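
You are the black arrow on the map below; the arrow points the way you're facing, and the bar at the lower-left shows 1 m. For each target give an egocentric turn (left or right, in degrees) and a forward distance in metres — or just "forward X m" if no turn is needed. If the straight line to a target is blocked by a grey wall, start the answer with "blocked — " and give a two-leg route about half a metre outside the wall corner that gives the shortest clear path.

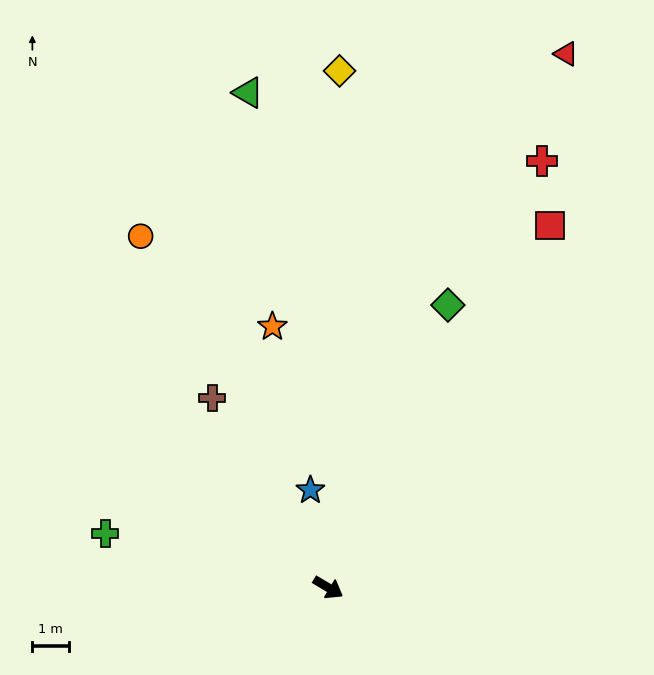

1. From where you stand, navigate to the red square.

turn left 89°, forward 11.5 m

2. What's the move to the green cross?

turn right 163°, forward 6.2 m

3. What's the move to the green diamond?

turn left 98°, forward 8.3 m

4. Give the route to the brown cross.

turn left 152°, forward 6.0 m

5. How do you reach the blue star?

turn left 131°, forward 2.7 m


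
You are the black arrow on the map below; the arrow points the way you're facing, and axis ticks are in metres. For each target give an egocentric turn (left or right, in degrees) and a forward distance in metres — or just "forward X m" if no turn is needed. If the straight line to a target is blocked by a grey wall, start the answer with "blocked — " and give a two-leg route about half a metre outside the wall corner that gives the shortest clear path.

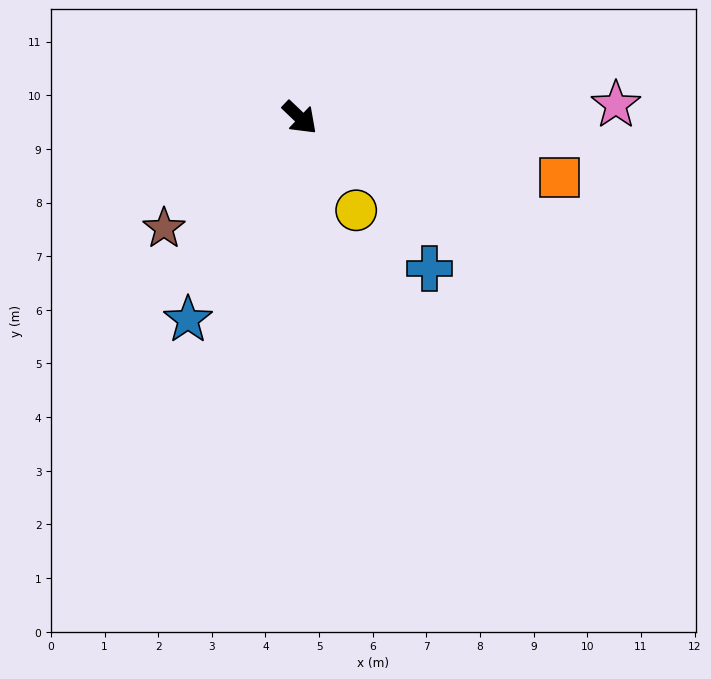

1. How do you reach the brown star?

turn right 97°, forward 3.3 m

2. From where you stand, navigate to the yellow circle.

turn right 15°, forward 2.0 m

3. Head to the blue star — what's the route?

turn right 75°, forward 4.3 m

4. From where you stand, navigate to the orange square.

turn left 31°, forward 5.0 m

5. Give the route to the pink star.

turn left 46°, forward 5.9 m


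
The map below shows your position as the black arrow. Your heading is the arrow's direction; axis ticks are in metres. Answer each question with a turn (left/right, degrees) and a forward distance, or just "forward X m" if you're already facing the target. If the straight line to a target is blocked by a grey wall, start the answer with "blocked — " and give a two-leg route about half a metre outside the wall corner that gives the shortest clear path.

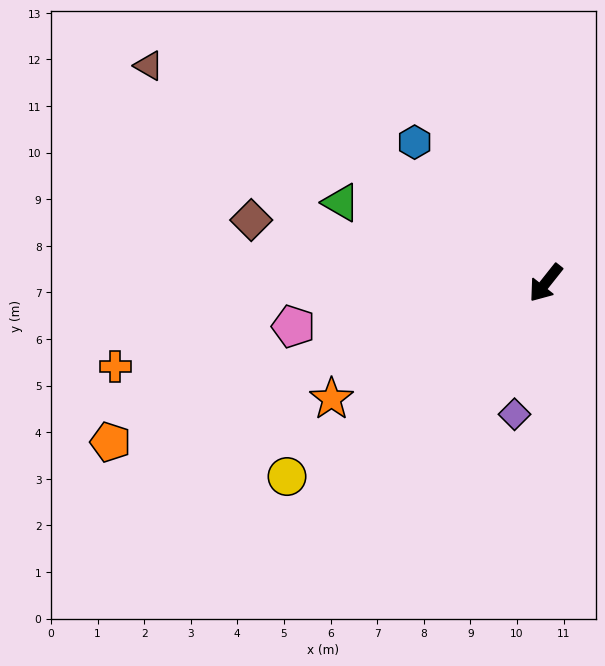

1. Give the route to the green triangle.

turn right 73°, forward 4.7 m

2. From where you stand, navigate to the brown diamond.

turn right 64°, forward 6.5 m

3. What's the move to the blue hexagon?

turn right 99°, forward 4.1 m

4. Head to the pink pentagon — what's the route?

turn right 42°, forward 5.5 m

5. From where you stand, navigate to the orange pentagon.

turn right 31°, forward 9.9 m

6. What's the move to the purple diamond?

turn left 25°, forward 2.9 m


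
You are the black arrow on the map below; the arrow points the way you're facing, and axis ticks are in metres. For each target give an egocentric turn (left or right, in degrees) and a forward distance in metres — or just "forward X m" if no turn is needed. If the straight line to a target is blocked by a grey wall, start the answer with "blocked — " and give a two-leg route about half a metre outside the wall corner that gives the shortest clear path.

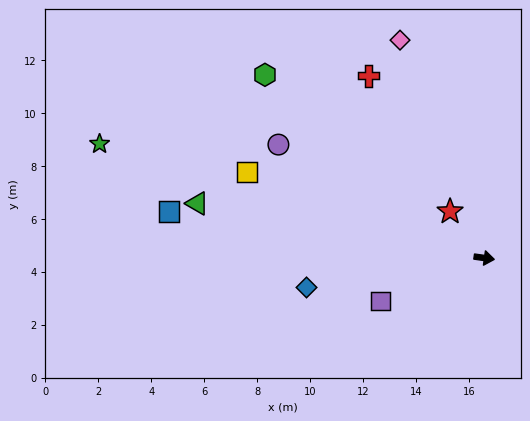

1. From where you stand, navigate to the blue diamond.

turn right 163°, forward 6.8 m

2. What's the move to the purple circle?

turn left 159°, forward 8.9 m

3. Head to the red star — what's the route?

turn left 134°, forward 2.2 m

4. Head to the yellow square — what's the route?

turn left 168°, forward 9.5 m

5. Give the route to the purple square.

turn right 149°, forward 4.2 m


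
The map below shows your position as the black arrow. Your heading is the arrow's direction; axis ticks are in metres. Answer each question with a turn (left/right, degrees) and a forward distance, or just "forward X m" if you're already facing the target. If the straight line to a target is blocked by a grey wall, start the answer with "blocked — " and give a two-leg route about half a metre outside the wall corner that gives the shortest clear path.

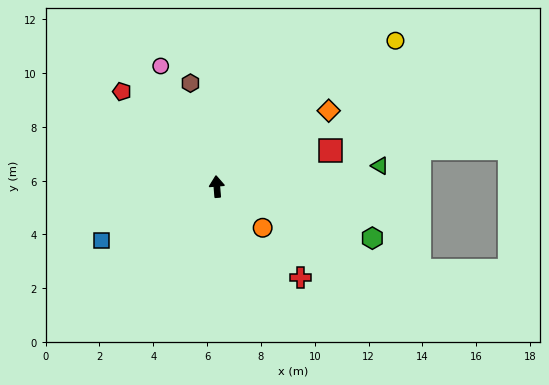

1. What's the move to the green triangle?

turn right 87°, forward 6.1 m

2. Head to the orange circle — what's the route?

turn right 137°, forward 2.3 m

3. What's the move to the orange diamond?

turn right 61°, forward 5.0 m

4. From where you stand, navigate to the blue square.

turn left 110°, forward 4.7 m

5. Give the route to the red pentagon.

turn left 40°, forward 5.0 m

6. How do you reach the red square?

turn right 77°, forward 4.4 m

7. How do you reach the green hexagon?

turn right 113°, forward 6.1 m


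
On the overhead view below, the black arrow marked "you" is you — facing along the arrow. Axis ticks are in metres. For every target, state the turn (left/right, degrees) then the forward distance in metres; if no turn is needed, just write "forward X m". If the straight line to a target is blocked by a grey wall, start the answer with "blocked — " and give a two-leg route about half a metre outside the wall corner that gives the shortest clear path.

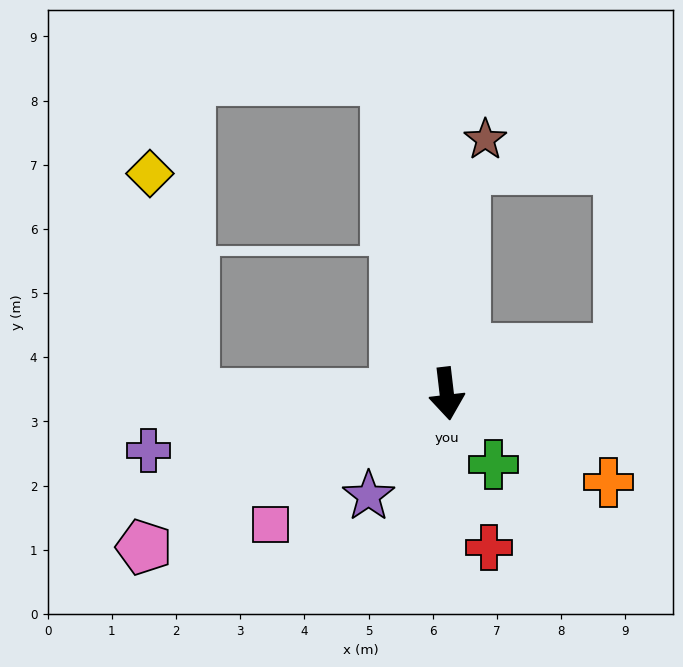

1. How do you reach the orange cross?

turn left 55°, forward 2.9 m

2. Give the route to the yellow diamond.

blocked — turn right 96°, forward 4.0 m, then turn right 80°, forward 3.5 m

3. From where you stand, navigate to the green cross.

turn left 27°, forward 1.3 m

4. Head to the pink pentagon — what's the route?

turn right 70°, forward 5.3 m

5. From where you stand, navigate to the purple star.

turn right 44°, forward 2.0 m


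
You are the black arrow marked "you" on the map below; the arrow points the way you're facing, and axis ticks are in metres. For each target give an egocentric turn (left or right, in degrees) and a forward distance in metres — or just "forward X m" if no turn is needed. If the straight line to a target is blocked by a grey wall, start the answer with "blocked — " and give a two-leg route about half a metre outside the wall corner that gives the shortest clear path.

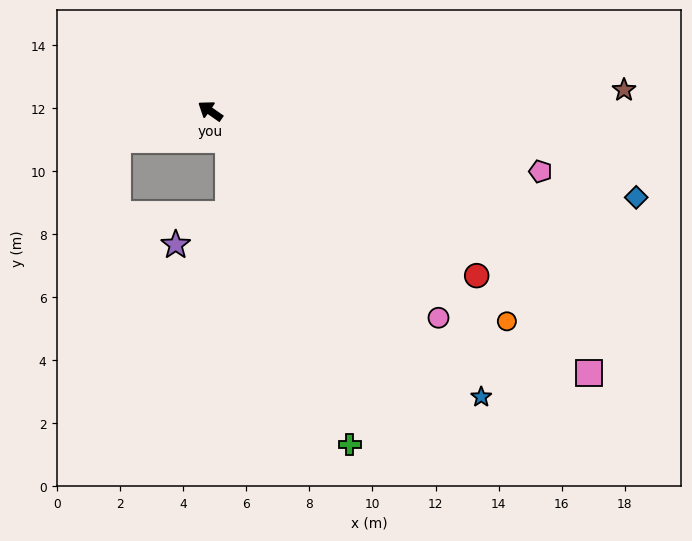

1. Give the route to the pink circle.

turn left 173°, forward 9.8 m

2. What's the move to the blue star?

turn left 168°, forward 12.5 m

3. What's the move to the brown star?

turn right 142°, forward 13.1 m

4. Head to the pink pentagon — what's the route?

turn right 156°, forward 10.6 m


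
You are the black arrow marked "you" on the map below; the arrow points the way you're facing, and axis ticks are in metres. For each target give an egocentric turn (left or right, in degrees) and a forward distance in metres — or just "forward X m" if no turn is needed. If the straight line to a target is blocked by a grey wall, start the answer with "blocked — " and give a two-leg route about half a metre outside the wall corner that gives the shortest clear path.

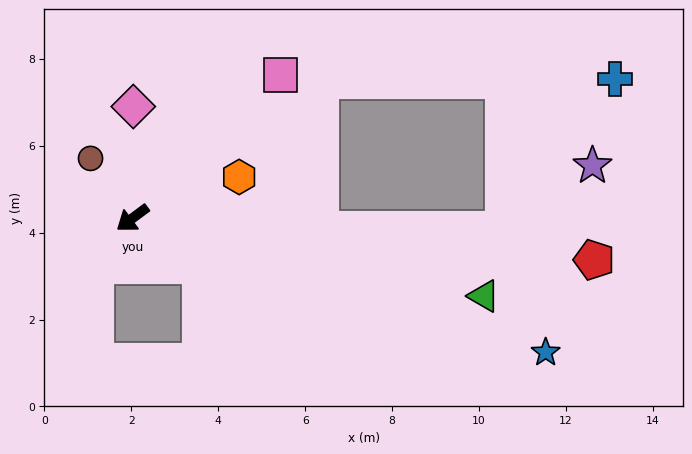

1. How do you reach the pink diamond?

turn right 127°, forward 2.6 m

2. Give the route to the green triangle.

turn left 131°, forward 8.3 m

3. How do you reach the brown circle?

turn right 92°, forward 1.7 m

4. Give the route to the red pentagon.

turn left 138°, forward 10.7 m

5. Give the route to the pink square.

turn right 172°, forward 4.7 m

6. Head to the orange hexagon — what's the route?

turn left 165°, forward 2.6 m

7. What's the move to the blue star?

turn left 125°, forward 10.0 m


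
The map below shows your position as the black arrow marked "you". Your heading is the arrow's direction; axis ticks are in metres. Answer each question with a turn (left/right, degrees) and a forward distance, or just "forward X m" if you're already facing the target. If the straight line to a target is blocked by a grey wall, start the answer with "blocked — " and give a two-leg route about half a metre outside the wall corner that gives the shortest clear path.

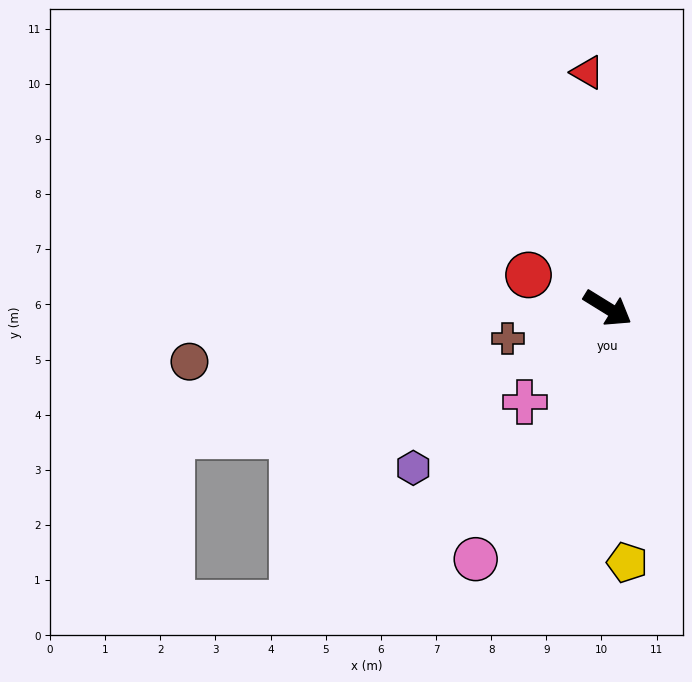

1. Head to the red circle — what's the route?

turn right 171°, forward 1.6 m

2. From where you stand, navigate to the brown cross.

turn right 131°, forward 1.9 m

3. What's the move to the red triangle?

turn left 127°, forward 4.3 m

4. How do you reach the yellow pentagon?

turn right 54°, forward 4.6 m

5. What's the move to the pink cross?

turn right 100°, forward 2.3 m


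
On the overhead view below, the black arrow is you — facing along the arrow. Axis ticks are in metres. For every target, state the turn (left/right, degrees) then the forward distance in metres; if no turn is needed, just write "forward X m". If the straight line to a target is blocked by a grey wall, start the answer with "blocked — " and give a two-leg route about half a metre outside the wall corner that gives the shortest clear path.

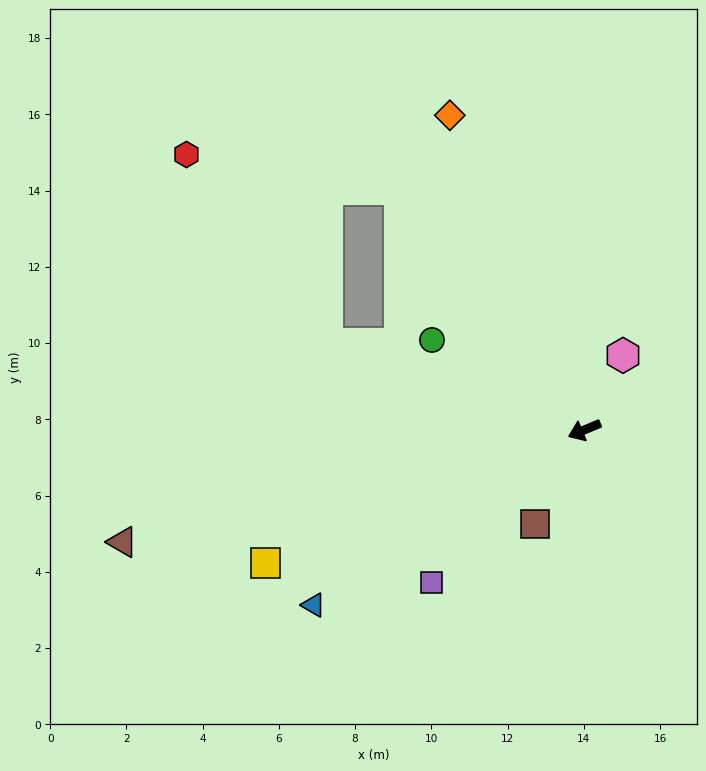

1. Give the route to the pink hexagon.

turn right 140°, forward 2.2 m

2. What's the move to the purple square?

turn left 22°, forward 5.7 m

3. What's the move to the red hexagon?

blocked — turn right 41°, forward 7.1 m, then turn right 35°, forward 6.2 m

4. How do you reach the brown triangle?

turn right 9°, forward 12.5 m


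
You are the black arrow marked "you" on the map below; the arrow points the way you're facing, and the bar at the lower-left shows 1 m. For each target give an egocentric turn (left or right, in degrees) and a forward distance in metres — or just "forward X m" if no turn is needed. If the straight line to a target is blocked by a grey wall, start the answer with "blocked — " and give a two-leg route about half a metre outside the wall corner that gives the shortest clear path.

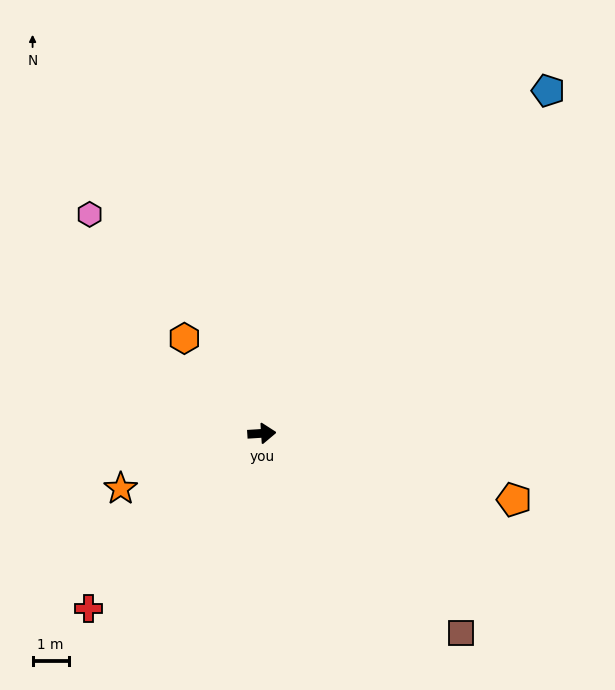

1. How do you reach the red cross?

turn right 138°, forward 6.8 m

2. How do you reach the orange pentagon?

turn right 18°, forward 7.2 m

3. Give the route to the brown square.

turn right 49°, forward 7.8 m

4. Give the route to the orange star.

turn right 162°, forward 4.2 m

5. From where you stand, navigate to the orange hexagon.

turn left 126°, forward 3.4 m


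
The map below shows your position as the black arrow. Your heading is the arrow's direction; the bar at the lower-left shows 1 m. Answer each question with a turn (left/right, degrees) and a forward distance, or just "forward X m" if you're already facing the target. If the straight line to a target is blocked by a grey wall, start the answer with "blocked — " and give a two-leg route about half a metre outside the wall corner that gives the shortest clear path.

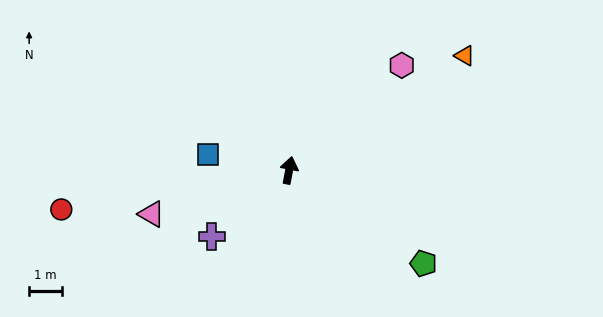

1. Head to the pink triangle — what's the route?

turn left 119°, forward 4.4 m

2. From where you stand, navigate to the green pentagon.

turn right 114°, forward 4.9 m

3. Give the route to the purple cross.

turn left 142°, forward 3.1 m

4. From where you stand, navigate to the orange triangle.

turn right 46°, forward 6.3 m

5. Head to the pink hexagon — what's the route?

turn right 36°, forward 4.6 m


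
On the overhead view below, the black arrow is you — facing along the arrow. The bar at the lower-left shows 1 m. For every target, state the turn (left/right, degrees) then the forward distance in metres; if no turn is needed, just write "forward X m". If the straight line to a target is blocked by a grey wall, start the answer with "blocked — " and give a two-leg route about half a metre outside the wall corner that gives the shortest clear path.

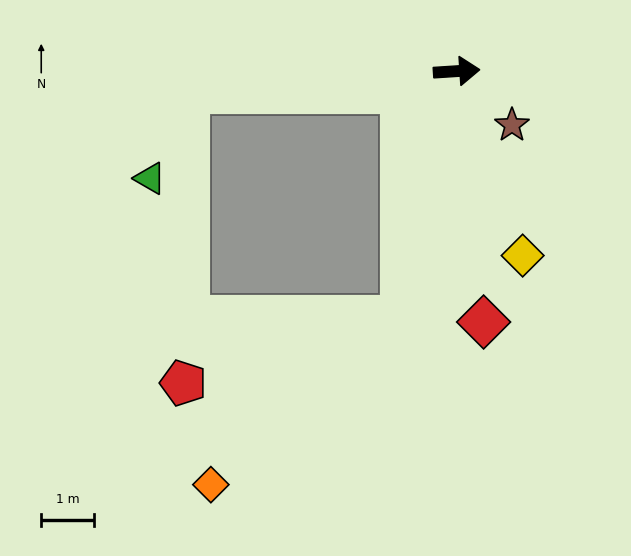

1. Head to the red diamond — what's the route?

turn right 88°, forward 4.8 m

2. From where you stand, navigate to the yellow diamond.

turn right 74°, forward 3.7 m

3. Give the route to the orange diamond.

blocked — turn right 106°, forward 4.8 m, then turn right 37°, forward 4.9 m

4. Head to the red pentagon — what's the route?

blocked — turn right 106°, forward 4.8 m, then turn right 61°, forward 4.4 m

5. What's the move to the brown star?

turn right 48°, forward 1.5 m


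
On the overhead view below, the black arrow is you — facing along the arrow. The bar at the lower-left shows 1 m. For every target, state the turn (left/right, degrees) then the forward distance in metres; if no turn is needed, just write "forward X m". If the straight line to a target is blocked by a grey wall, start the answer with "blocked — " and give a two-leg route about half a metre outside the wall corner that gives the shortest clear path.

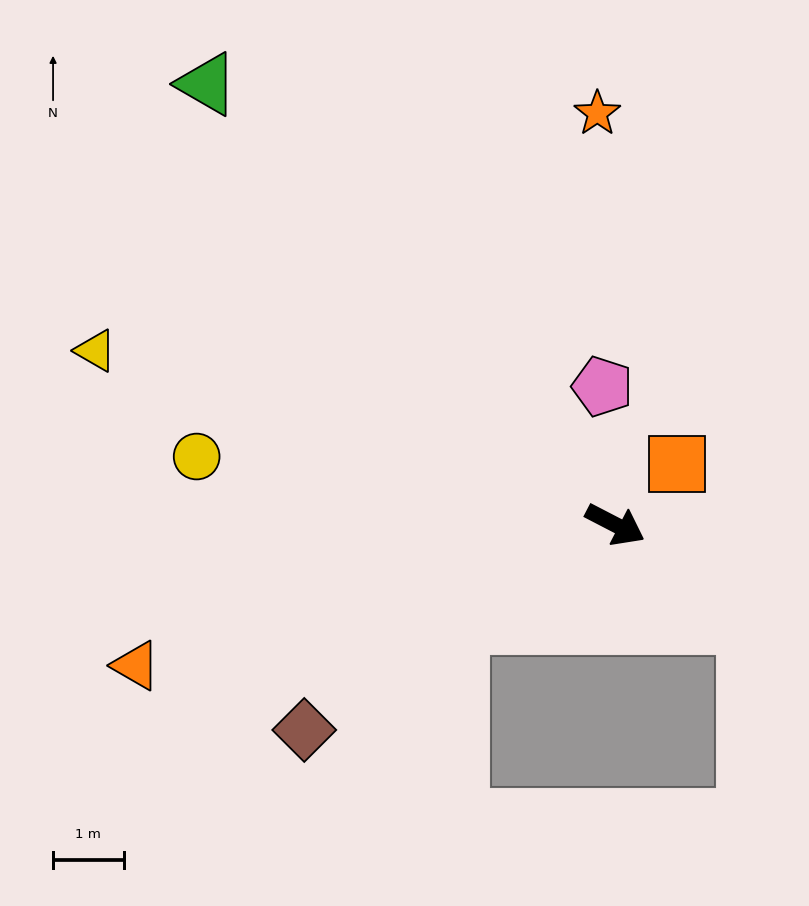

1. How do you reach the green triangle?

turn left 160°, forward 8.5 m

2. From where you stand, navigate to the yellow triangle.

turn right 171°, forward 7.8 m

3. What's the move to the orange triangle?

turn right 136°, forward 7.1 m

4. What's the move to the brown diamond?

turn right 119°, forward 5.3 m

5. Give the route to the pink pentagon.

turn left 123°, forward 2.0 m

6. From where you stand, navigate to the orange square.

turn left 72°, forward 1.2 m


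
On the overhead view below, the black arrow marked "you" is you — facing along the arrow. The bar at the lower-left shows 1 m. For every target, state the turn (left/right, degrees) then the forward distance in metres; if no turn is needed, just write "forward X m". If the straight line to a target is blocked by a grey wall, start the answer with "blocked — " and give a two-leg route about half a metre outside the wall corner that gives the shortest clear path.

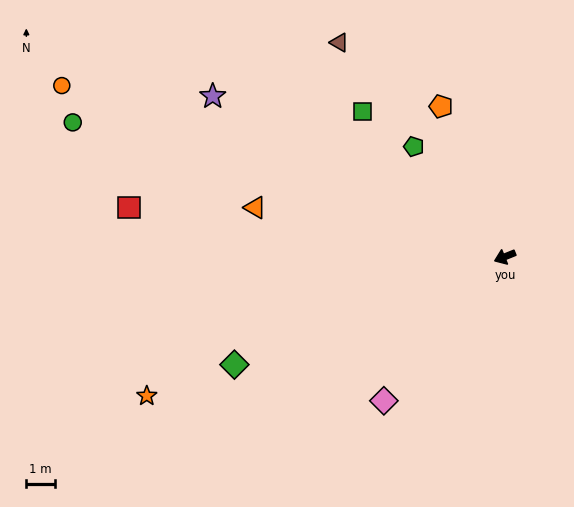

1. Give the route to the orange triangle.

turn right 33°, forward 8.9 m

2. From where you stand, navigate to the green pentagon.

turn right 72°, forward 5.0 m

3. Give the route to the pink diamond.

turn left 28°, forward 6.6 m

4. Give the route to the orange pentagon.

turn right 89°, forward 5.7 m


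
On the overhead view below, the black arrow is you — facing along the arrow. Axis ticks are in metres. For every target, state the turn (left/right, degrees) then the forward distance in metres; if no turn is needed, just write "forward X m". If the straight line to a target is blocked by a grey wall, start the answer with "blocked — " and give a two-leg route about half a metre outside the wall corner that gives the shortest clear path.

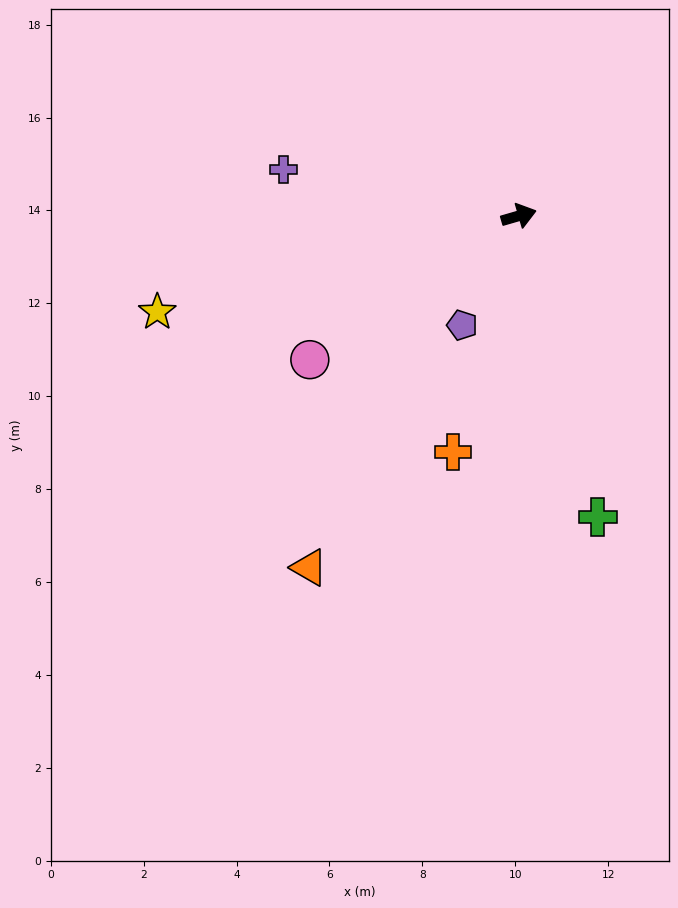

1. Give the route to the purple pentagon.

turn right 134°, forward 2.6 m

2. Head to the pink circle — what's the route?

turn right 162°, forward 5.5 m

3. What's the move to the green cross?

turn right 91°, forward 6.7 m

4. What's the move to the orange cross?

turn right 122°, forward 5.3 m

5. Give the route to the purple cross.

turn left 153°, forward 5.2 m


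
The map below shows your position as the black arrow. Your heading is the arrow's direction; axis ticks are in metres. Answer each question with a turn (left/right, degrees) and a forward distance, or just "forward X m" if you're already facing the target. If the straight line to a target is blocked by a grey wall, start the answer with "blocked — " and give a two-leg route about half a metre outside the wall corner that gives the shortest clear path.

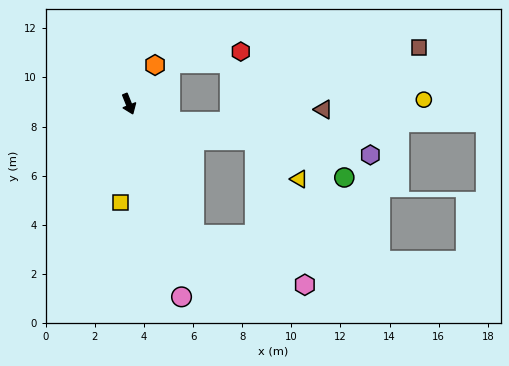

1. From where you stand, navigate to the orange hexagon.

turn left 124°, forward 1.9 m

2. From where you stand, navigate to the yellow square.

turn right 27°, forward 4.0 m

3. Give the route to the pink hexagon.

blocked — turn left 5°, forward 5.9 m, then turn left 39°, forward 5.0 m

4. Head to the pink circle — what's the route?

turn right 7°, forward 8.1 m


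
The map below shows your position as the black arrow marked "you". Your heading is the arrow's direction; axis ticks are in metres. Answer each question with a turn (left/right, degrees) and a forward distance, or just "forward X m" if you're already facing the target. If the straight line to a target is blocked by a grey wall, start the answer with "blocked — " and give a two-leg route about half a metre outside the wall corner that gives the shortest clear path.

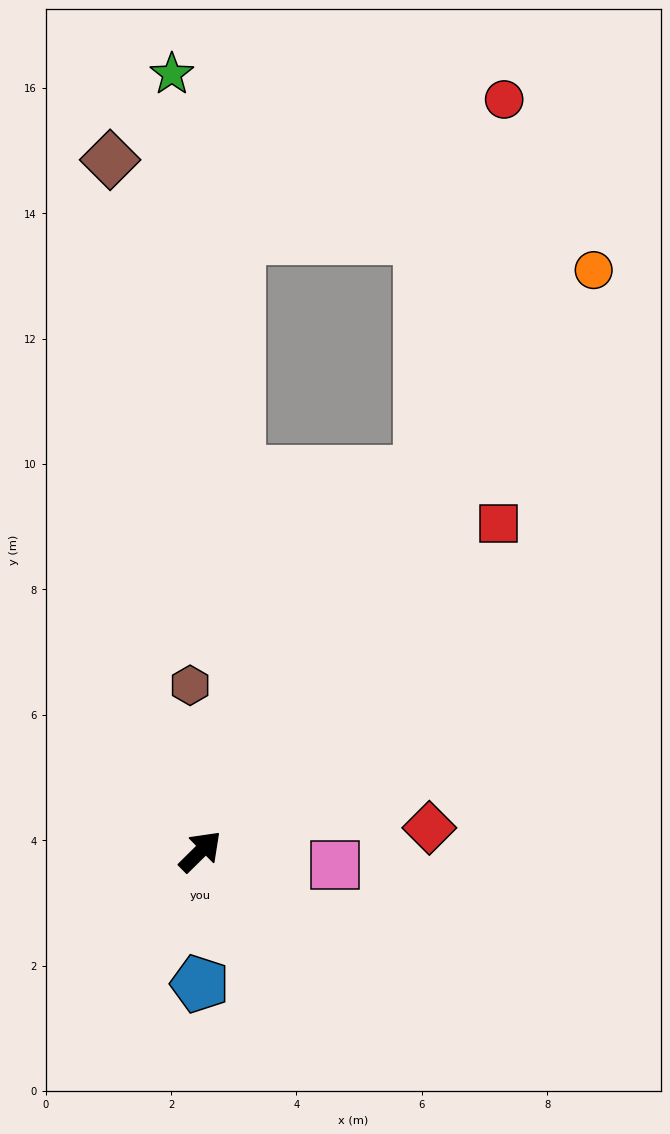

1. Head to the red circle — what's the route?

blocked — turn left 15°, forward 7.0 m, then turn left 18°, forward 6.1 m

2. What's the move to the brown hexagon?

turn left 49°, forward 2.7 m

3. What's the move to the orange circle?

turn left 11°, forward 11.2 m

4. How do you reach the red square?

turn left 3°, forward 7.1 m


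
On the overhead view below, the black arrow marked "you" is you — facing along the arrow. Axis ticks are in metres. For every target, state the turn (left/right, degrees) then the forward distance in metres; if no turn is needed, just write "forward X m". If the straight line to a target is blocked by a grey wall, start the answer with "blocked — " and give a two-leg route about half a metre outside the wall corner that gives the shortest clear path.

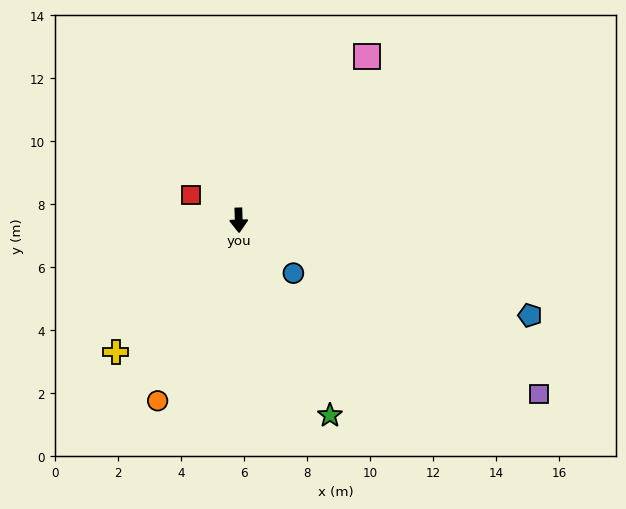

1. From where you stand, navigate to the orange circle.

turn right 26°, forward 6.3 m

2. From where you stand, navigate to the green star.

turn left 23°, forward 6.8 m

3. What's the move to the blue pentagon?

turn left 70°, forward 9.7 m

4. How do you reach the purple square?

turn left 58°, forward 11.0 m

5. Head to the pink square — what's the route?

turn left 140°, forward 6.6 m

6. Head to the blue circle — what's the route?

turn left 44°, forward 2.4 m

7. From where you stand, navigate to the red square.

turn right 120°, forward 1.7 m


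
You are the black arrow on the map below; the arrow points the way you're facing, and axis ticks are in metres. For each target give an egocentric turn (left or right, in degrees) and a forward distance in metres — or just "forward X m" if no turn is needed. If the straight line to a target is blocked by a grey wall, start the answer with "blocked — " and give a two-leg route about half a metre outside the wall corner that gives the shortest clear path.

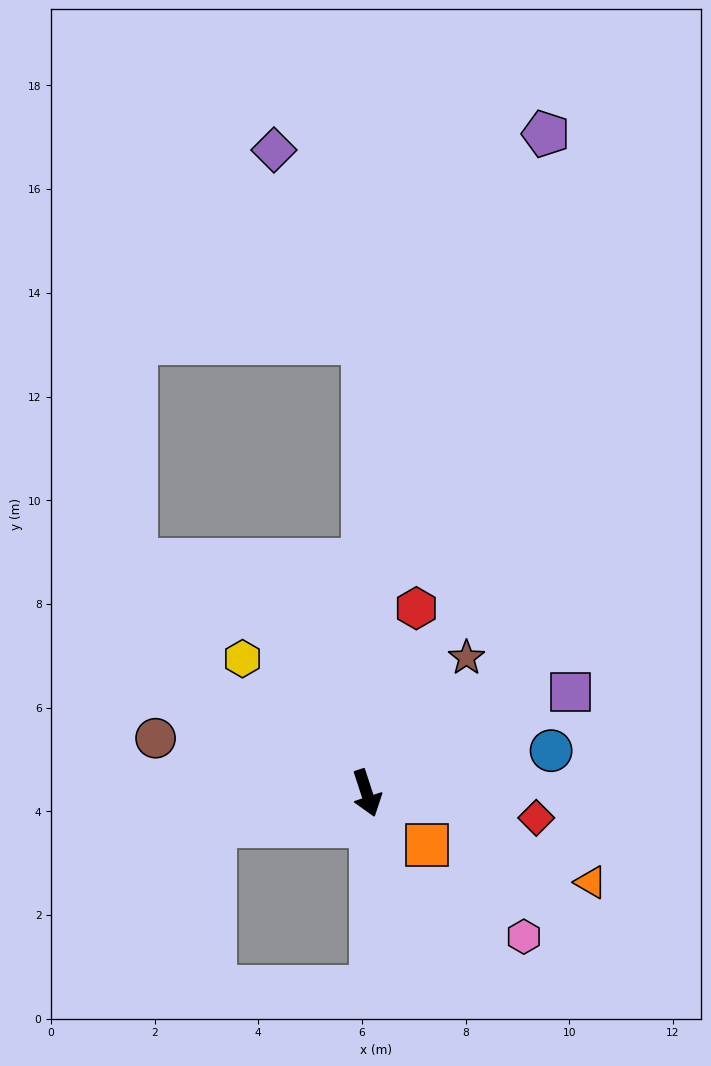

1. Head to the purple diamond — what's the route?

blocked — turn left 162°, forward 8.7 m, then turn left 25°, forward 4.1 m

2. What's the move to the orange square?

turn left 31°, forward 1.5 m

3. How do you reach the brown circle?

turn right 123°, forward 4.2 m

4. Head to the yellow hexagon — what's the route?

turn right 155°, forward 3.5 m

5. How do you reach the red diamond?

turn left 64°, forward 3.3 m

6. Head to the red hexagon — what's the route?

turn left 147°, forward 3.7 m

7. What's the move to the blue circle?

turn left 85°, forward 3.6 m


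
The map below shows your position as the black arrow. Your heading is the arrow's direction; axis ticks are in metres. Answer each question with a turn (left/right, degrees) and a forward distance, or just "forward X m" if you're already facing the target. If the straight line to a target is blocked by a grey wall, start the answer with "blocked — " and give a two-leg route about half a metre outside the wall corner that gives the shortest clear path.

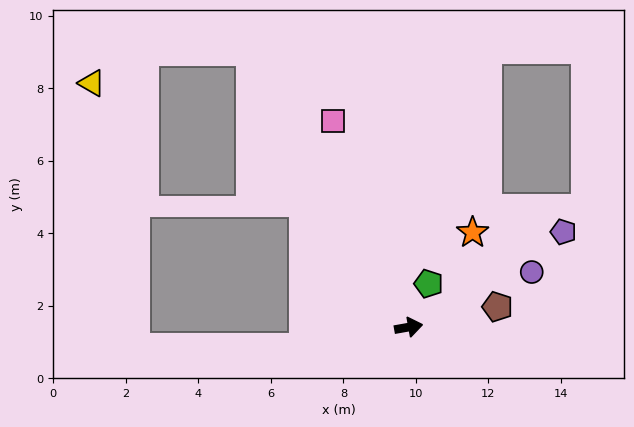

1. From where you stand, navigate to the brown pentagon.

turn left 3°, forward 2.5 m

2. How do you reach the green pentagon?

turn left 55°, forward 1.3 m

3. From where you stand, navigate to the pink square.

turn left 100°, forward 6.0 m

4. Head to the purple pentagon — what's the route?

turn left 22°, forward 5.0 m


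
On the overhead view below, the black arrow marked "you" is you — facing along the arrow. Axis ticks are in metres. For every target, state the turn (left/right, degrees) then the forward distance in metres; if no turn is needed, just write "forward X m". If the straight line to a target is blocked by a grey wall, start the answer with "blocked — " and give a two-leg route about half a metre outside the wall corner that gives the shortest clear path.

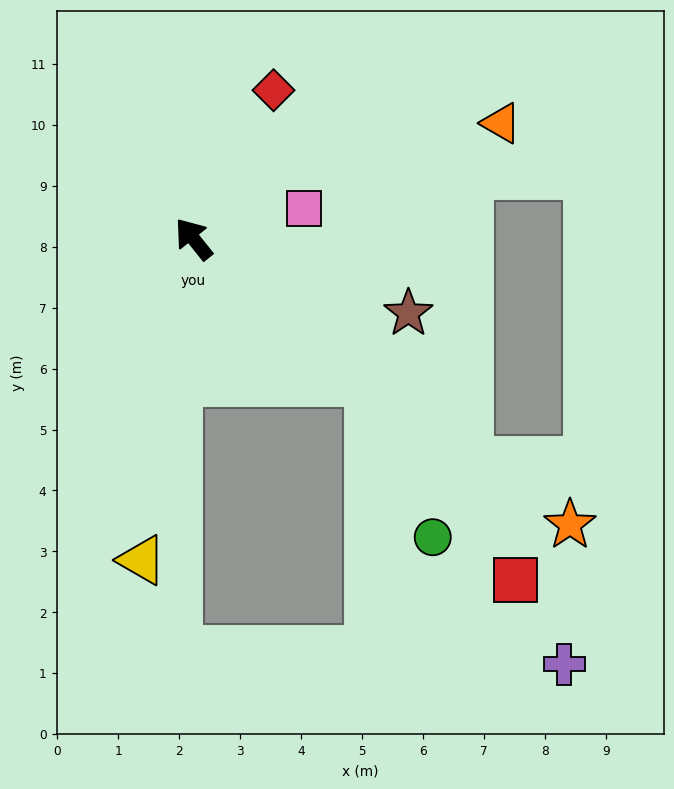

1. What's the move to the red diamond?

turn right 67°, forward 2.8 m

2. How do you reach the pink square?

turn right 113°, forward 1.9 m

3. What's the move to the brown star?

turn right 148°, forward 3.7 m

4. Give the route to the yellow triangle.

turn left 132°, forward 5.3 m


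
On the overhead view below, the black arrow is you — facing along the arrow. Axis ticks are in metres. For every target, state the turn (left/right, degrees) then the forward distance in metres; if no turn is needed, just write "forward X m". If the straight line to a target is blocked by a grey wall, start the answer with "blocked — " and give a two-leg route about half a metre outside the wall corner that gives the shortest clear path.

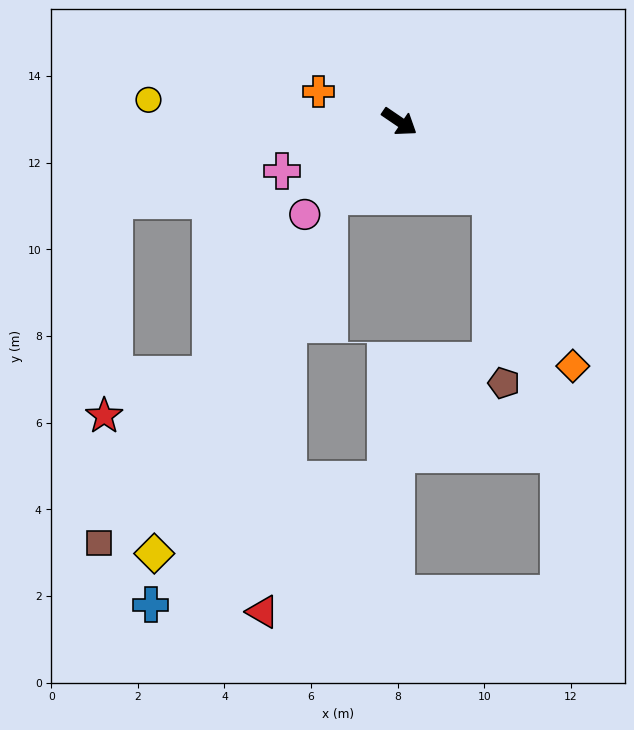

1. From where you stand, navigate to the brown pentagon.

blocked — turn right 5°, forward 2.7 m, then turn right 47°, forward 4.3 m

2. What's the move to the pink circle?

turn right 101°, forward 3.1 m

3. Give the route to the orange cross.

turn right 166°, forward 2.0 m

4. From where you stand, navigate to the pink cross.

turn right 123°, forward 2.9 m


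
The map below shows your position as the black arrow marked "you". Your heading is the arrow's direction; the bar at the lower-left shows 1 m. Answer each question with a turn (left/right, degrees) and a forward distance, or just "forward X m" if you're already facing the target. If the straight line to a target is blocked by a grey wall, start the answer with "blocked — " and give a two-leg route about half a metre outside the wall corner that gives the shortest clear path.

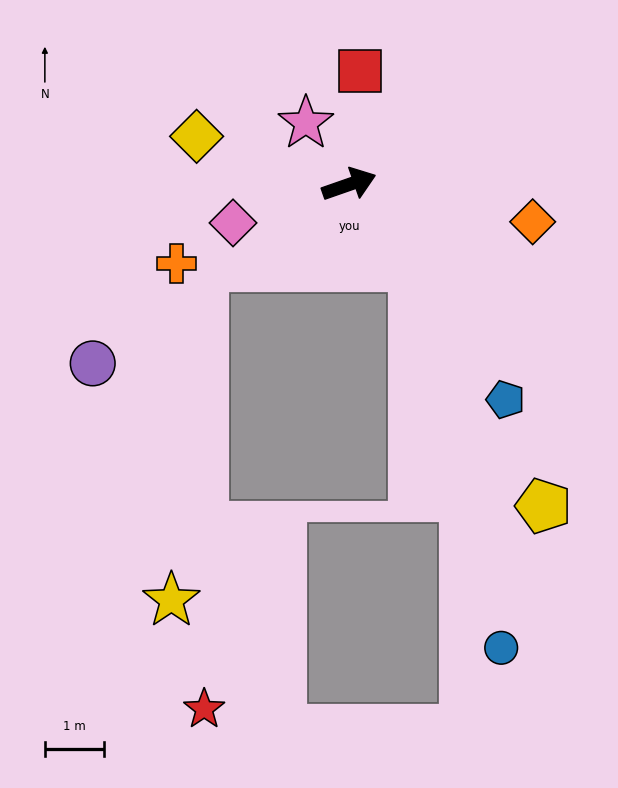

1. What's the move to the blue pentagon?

turn right 73°, forward 4.5 m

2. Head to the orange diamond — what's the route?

turn right 31°, forward 3.2 m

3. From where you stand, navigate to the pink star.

turn left 106°, forward 1.3 m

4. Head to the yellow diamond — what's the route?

turn left 143°, forward 2.7 m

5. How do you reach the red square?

turn left 65°, forward 1.9 m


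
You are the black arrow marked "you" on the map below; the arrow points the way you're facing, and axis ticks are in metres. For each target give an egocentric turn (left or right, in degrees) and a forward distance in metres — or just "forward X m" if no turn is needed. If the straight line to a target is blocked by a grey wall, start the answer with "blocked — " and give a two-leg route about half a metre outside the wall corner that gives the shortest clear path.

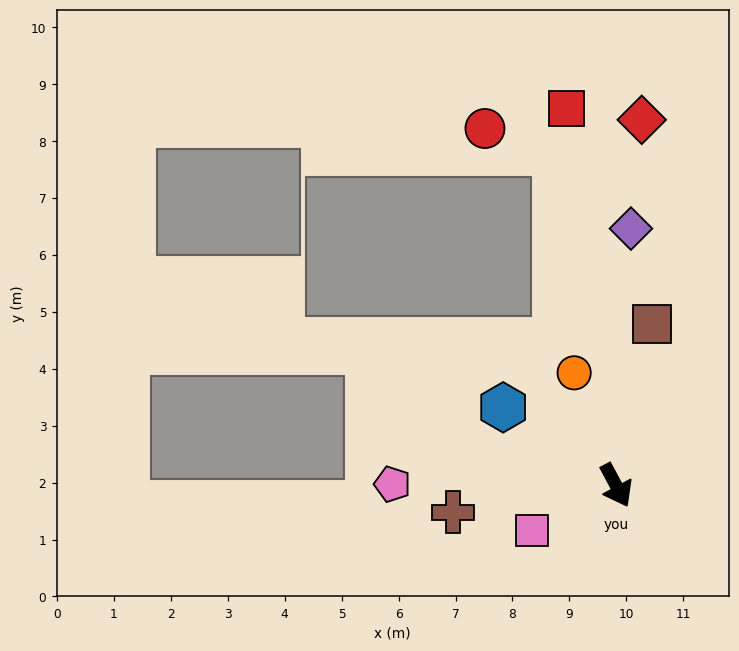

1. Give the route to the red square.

turn left 159°, forward 6.7 m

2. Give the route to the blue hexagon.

turn right 153°, forward 2.4 m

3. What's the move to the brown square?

turn left 139°, forward 2.9 m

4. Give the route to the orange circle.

turn left 172°, forward 2.1 m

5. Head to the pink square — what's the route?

turn right 90°, forward 1.7 m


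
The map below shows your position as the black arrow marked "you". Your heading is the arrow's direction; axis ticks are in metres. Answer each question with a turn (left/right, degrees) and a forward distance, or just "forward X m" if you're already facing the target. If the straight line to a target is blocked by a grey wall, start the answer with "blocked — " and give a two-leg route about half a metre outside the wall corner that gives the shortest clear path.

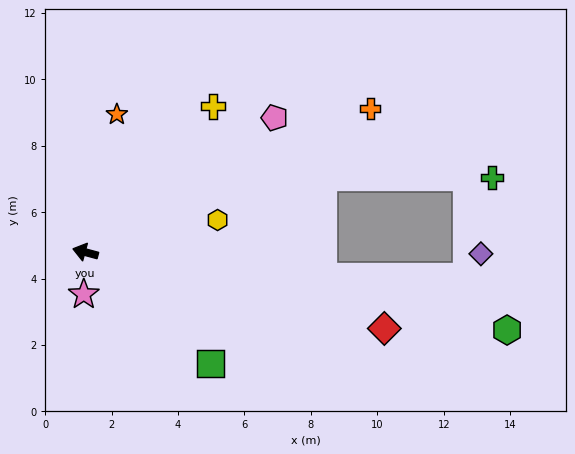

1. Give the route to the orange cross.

turn right 138°, forward 9.6 m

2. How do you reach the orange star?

turn right 88°, forward 4.3 m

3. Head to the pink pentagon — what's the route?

turn right 129°, forward 7.0 m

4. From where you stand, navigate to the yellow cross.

turn right 116°, forward 5.8 m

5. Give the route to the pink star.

turn left 103°, forward 1.3 m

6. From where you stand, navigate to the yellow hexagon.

turn right 151°, forward 4.1 m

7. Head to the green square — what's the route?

turn left 153°, forward 5.0 m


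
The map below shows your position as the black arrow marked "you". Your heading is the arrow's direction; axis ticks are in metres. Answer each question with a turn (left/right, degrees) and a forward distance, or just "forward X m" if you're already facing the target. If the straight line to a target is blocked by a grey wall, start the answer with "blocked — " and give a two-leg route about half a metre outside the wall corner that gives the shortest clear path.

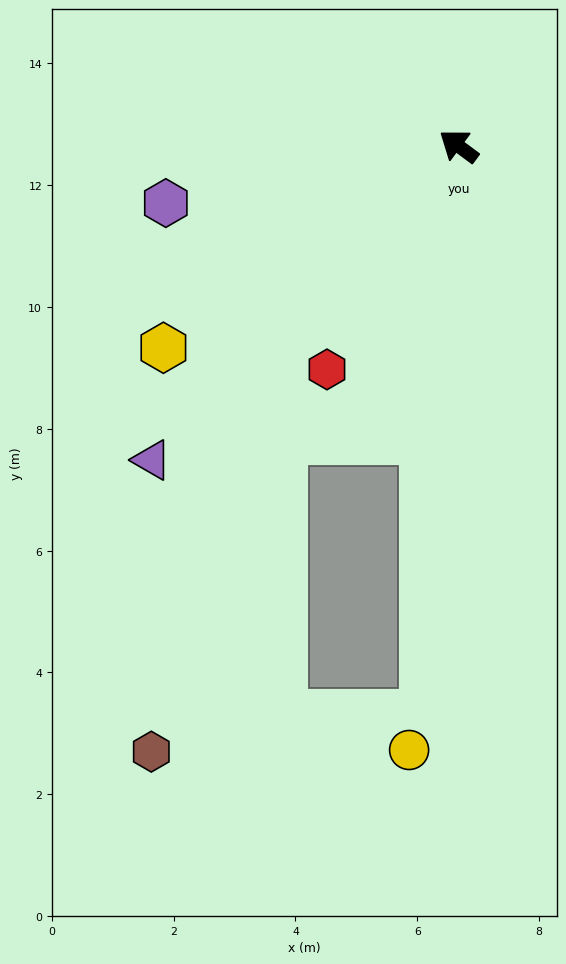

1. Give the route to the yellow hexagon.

turn left 71°, forward 5.9 m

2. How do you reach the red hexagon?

turn left 96°, forward 4.3 m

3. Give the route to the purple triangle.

turn left 82°, forward 7.2 m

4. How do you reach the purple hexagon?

turn left 48°, forward 4.9 m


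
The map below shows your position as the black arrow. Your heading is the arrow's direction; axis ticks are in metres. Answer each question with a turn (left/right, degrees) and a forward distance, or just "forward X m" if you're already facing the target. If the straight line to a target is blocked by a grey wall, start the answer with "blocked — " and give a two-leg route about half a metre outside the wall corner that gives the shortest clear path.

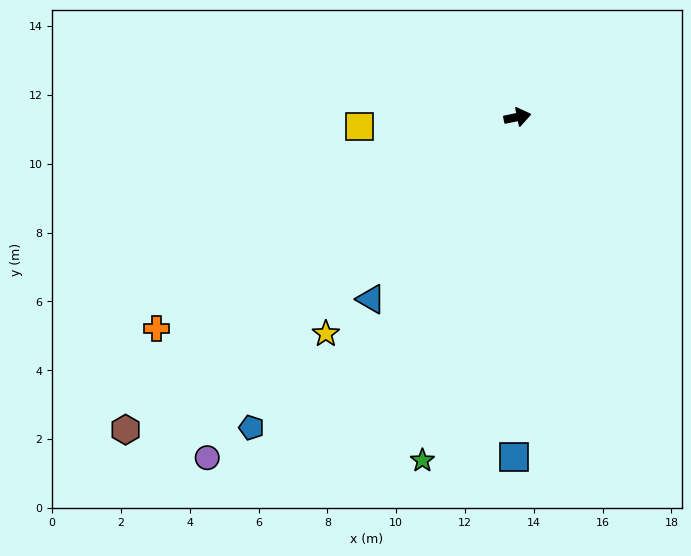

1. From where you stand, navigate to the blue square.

turn right 102°, forward 9.9 m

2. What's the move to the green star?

turn right 117°, forward 10.4 m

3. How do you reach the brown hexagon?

turn right 153°, forward 14.6 m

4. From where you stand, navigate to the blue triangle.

turn right 140°, forward 6.8 m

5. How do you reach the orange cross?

turn right 161°, forward 12.2 m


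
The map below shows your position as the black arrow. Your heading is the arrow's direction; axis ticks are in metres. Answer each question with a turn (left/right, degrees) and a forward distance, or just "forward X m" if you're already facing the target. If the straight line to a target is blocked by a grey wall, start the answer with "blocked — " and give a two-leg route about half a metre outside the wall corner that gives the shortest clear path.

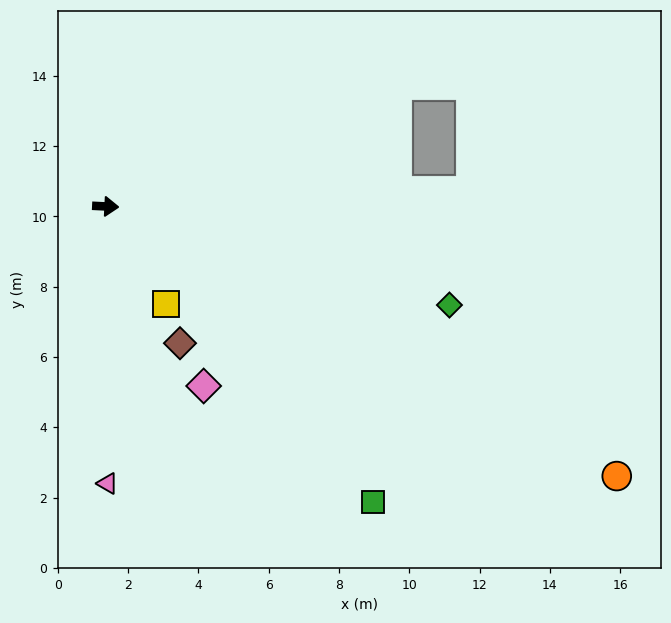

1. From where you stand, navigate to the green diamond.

turn right 13°, forward 10.2 m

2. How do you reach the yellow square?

turn right 55°, forward 3.3 m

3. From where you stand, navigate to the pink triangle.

turn right 87°, forward 7.9 m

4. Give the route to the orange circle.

turn right 25°, forward 16.4 m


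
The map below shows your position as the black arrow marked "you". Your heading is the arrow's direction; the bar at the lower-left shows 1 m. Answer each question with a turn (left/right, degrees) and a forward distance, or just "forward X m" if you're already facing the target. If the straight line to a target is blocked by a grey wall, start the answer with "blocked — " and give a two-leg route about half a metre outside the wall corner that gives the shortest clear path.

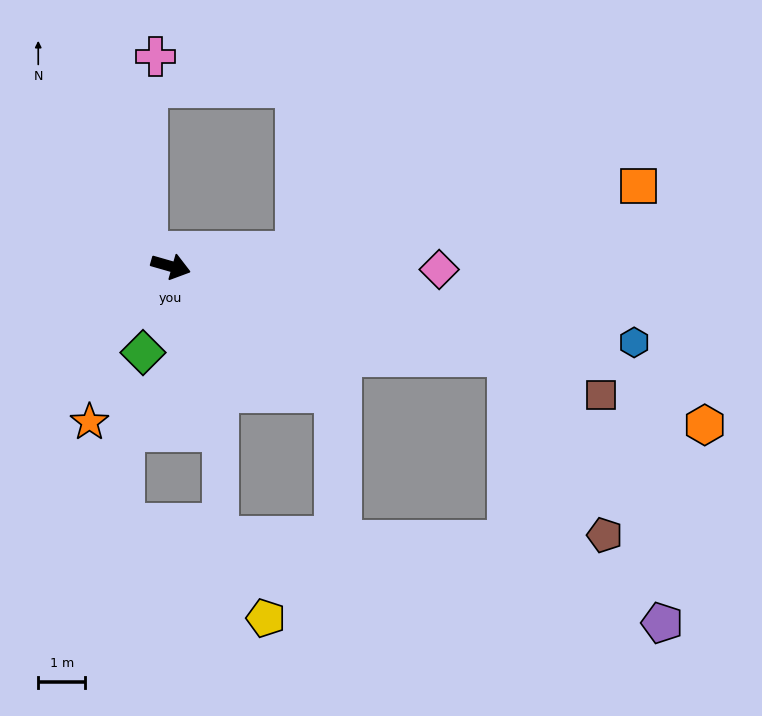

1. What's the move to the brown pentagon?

blocked — forward 7.4 m, then turn right 45°, forward 4.3 m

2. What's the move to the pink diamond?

turn left 15°, forward 5.7 m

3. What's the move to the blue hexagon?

turn left 7°, forward 10.0 m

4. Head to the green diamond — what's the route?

turn right 92°, forward 1.9 m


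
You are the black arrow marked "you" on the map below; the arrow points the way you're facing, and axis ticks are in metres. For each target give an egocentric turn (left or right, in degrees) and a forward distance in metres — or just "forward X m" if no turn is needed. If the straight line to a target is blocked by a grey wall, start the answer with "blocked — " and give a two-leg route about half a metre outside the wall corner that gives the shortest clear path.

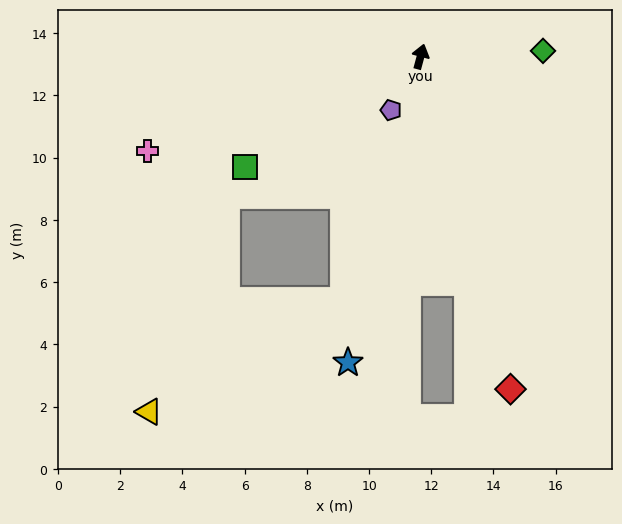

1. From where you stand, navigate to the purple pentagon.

turn left 166°, forward 2.0 m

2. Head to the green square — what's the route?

turn left 137°, forward 6.7 m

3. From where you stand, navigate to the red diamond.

turn right 150°, forward 11.1 m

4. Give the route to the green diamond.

turn right 72°, forward 3.9 m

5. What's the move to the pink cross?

turn left 124°, forward 9.3 m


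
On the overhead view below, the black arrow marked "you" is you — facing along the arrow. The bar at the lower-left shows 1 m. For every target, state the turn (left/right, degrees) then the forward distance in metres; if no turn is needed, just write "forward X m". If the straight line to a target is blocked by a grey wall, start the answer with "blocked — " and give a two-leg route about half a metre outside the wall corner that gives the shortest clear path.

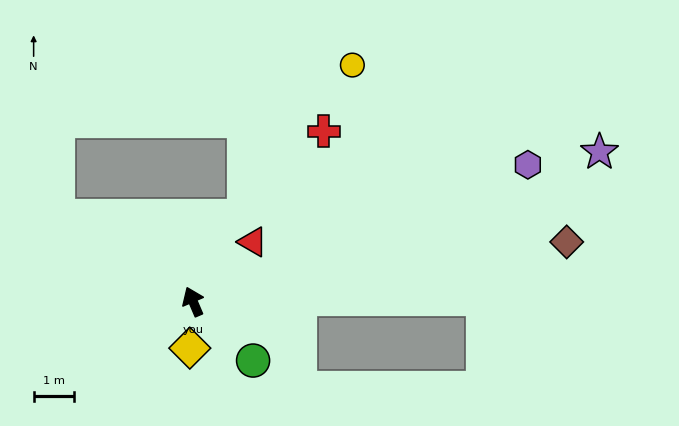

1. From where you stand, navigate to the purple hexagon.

turn right 91°, forward 8.9 m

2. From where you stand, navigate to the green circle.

turn right 158°, forward 2.1 m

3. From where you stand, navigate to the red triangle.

turn right 68°, forward 2.1 m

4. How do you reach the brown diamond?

turn right 104°, forward 9.3 m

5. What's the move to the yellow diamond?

turn left 153°, forward 1.1 m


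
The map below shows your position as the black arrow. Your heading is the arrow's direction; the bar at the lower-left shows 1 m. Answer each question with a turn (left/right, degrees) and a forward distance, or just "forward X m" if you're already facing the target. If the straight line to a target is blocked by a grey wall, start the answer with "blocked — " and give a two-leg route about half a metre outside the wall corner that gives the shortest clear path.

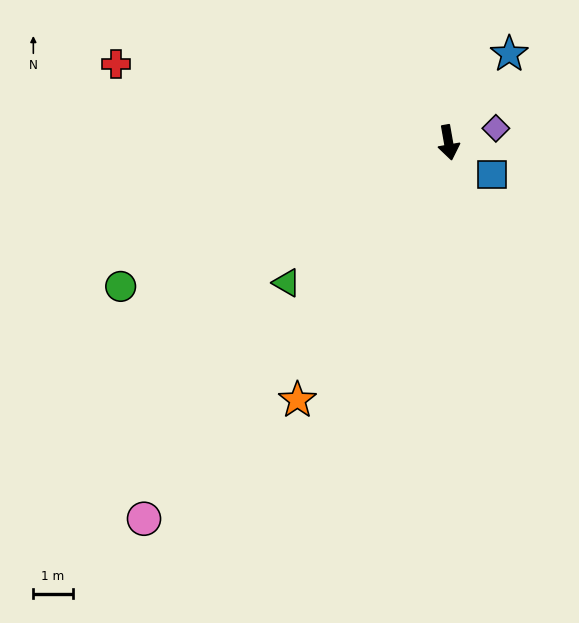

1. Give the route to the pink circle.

turn right 49°, forward 12.3 m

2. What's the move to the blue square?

turn left 44°, forward 1.4 m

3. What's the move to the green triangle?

turn right 59°, forward 5.4 m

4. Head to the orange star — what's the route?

turn right 40°, forward 7.6 m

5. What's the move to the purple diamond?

turn left 97°, forward 1.3 m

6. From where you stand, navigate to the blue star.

turn left 136°, forward 2.7 m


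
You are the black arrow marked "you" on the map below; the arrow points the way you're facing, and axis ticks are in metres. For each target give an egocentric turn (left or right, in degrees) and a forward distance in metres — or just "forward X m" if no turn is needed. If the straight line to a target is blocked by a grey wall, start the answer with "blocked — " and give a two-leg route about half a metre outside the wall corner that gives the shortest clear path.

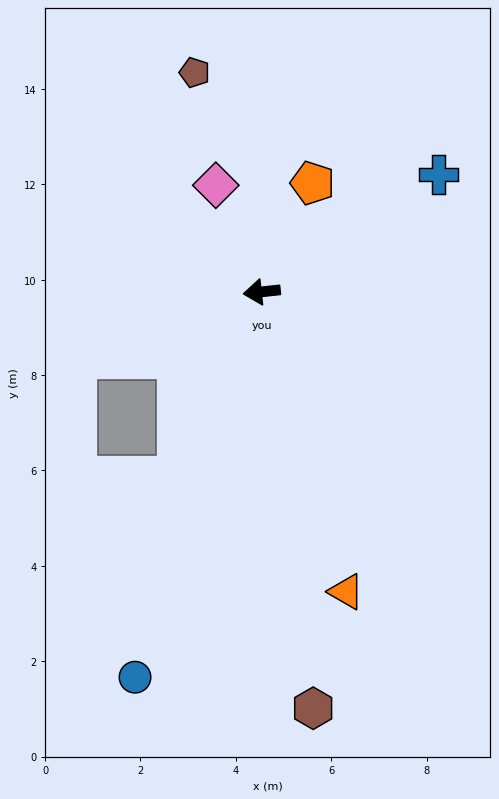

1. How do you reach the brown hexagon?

turn left 91°, forward 8.8 m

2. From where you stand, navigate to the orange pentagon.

turn right 121°, forward 2.5 m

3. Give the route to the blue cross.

turn right 153°, forward 4.4 m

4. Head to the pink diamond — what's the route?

turn right 73°, forward 2.4 m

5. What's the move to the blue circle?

turn left 66°, forward 8.5 m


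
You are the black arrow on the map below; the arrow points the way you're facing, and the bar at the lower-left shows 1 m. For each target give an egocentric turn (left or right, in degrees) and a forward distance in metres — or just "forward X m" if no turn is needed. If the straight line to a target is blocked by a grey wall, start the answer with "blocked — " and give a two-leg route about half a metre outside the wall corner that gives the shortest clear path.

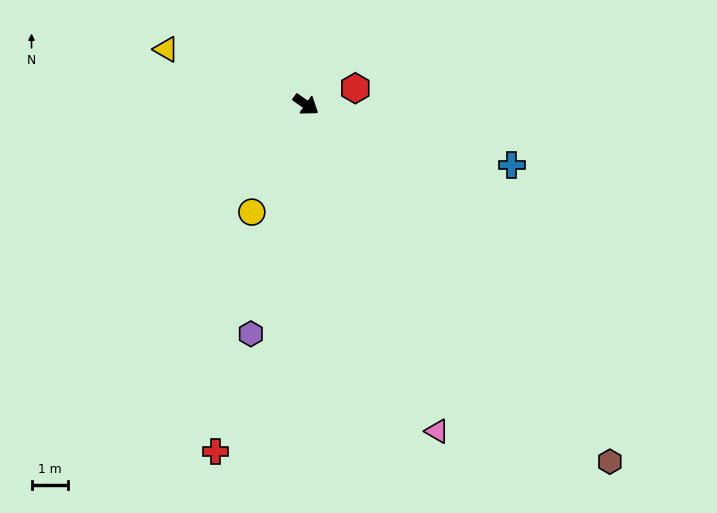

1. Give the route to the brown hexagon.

turn right 15°, forward 13.0 m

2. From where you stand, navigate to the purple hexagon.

turn right 69°, forward 6.5 m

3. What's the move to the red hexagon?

turn left 53°, forward 1.4 m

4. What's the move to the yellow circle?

turn right 82°, forward 3.3 m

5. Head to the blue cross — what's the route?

turn left 19°, forward 5.9 m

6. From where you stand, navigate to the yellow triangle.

turn right 167°, forward 4.2 m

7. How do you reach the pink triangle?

turn right 33°, forward 9.7 m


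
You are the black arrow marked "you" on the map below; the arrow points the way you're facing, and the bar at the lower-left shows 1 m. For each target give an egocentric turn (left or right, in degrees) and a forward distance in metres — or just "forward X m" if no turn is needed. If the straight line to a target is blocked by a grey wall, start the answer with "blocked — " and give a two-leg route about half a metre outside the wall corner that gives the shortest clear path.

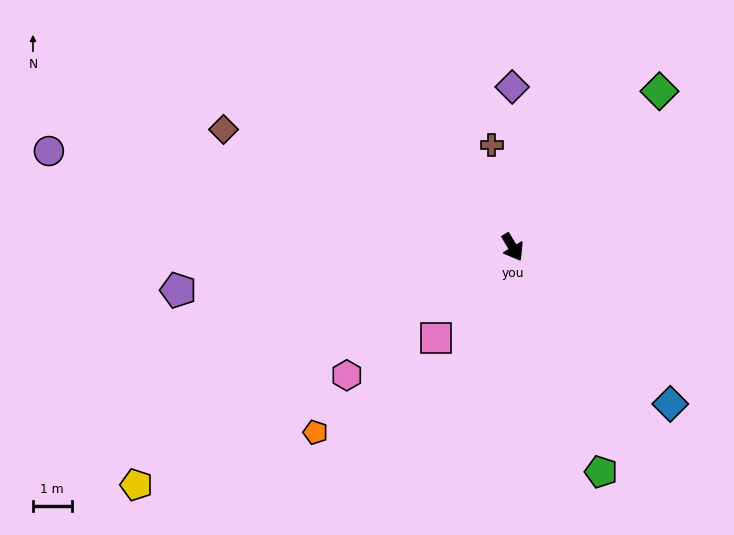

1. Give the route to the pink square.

turn right 71°, forward 3.1 m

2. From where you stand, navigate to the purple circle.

turn right 133°, forward 12.2 m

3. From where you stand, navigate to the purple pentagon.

turn right 114°, forward 8.7 m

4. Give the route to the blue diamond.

turn left 14°, forward 5.7 m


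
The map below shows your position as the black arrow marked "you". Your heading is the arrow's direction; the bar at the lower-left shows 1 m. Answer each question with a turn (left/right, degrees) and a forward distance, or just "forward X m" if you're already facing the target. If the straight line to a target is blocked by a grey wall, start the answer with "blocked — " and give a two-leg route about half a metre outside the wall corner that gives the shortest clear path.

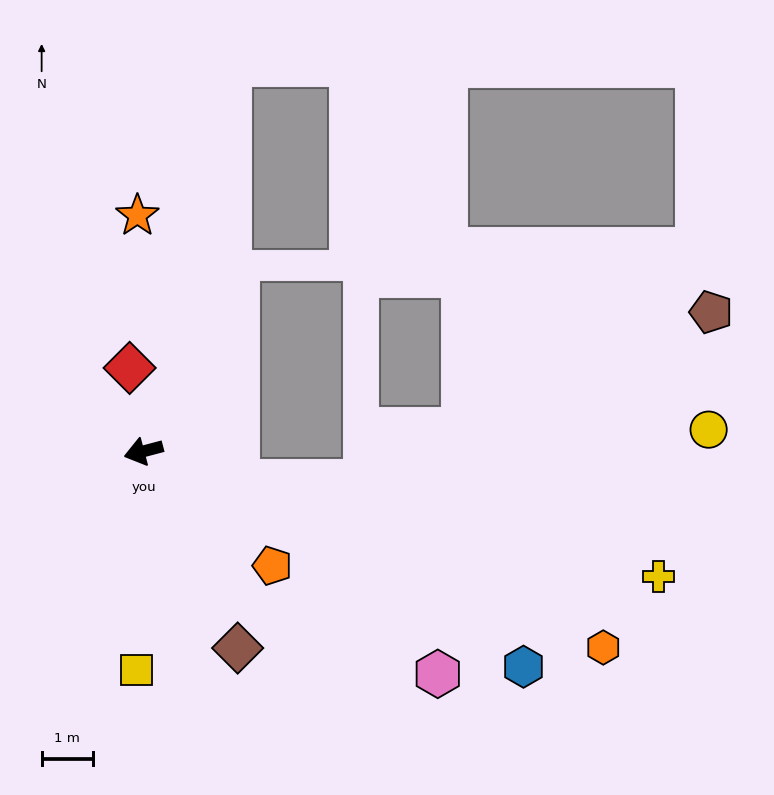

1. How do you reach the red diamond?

turn right 95°, forward 1.6 m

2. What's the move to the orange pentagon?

turn left 124°, forward 3.3 m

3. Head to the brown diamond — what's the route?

turn left 101°, forward 4.2 m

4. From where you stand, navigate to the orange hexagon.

turn left 142°, forward 9.7 m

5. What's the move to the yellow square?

turn left 73°, forward 4.2 m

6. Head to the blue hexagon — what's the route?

turn left 136°, forward 8.5 m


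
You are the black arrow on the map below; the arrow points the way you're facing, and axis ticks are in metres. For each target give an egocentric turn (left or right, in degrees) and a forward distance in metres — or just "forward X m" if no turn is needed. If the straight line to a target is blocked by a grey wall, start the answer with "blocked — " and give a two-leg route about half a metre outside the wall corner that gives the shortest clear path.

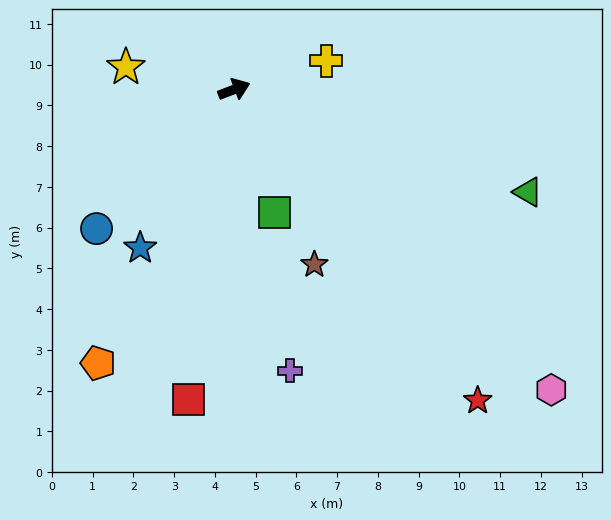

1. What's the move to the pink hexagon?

turn right 64°, forward 10.7 m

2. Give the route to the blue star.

turn right 142°, forward 4.5 m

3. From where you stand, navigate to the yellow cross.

turn right 4°, forward 2.4 m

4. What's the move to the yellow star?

turn left 147°, forward 2.7 m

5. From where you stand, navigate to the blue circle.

turn right 156°, forward 4.8 m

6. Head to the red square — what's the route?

turn right 119°, forward 7.7 m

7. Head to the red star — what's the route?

turn right 73°, forward 9.7 m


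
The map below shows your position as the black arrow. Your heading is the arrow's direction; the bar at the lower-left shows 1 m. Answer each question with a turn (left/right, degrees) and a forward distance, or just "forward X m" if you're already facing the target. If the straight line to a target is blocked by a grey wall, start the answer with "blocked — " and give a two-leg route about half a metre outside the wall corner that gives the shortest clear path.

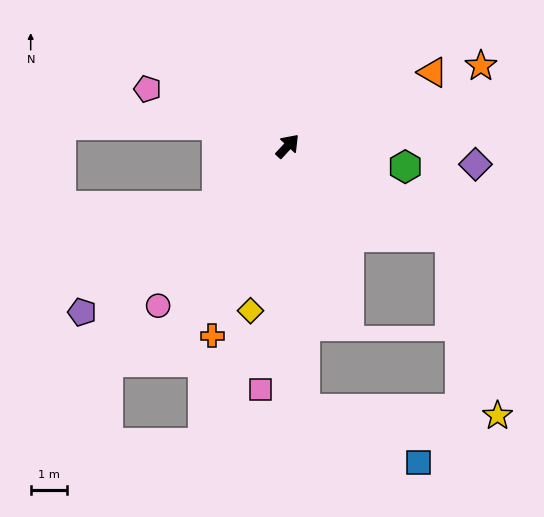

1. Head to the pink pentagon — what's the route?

turn left 111°, forward 4.2 m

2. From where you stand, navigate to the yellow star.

blocked — turn right 76°, forward 5.2 m, then turn right 46°, forward 5.1 m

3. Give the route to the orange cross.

turn right 159°, forward 5.7 m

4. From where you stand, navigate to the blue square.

blocked — turn right 133°, forward 7.3 m, then turn left 61°, forward 3.5 m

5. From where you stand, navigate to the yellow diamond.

turn right 150°, forward 4.7 m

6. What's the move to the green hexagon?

turn right 57°, forward 3.3 m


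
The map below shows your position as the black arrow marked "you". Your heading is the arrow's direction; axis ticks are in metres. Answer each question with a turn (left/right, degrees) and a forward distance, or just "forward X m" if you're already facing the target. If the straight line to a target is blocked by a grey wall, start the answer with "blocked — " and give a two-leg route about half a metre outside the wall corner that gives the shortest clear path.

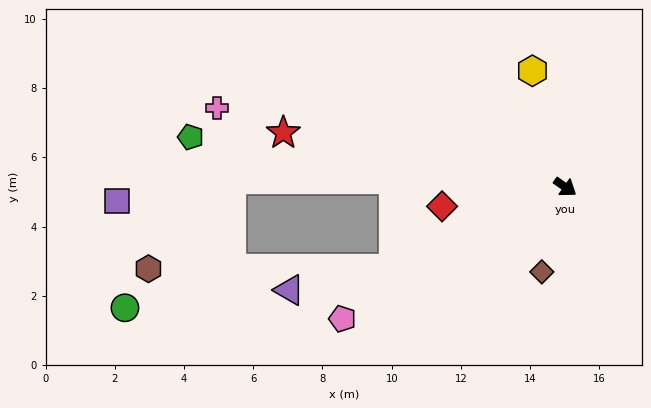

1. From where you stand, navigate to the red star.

turn right 156°, forward 8.3 m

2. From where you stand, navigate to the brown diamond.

turn right 70°, forward 2.5 m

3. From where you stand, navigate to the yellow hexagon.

turn left 141°, forward 3.5 m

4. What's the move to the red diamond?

turn right 136°, forward 3.6 m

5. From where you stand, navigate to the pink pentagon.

turn right 114°, forward 7.5 m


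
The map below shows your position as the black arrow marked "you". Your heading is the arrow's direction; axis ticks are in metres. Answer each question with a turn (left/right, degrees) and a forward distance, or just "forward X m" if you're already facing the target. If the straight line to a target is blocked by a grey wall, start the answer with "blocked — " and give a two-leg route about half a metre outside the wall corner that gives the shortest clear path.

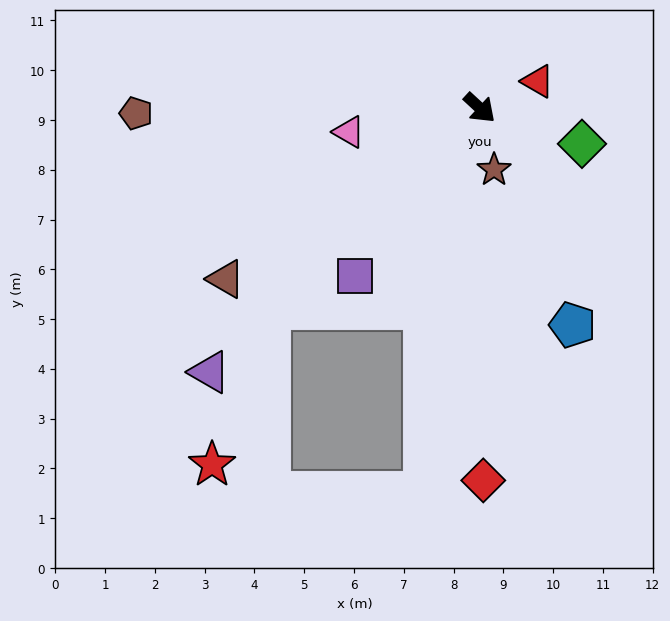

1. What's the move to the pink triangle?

turn right 127°, forward 2.7 m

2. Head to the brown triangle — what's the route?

turn right 103°, forward 6.1 m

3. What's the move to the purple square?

turn right 84°, forward 4.2 m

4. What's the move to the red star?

blocked — turn right 94°, forward 5.8 m, then turn left 27°, forward 3.3 m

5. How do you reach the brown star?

turn right 34°, forward 1.3 m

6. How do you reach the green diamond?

turn left 23°, forward 2.2 m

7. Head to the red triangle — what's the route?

turn left 67°, forward 1.3 m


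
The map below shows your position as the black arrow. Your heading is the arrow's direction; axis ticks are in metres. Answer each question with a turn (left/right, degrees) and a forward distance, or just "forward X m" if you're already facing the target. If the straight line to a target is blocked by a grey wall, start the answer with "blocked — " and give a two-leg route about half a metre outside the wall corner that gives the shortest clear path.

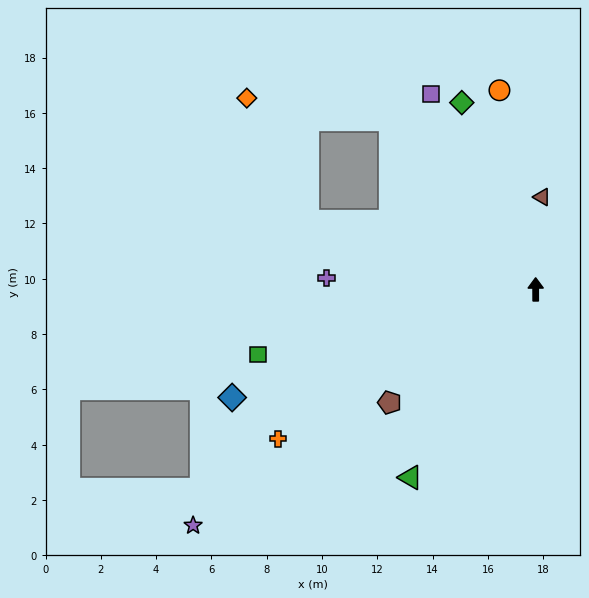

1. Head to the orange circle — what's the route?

turn left 10°, forward 7.3 m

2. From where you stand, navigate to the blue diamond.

turn left 109°, forward 11.7 m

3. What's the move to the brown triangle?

turn right 4°, forward 3.3 m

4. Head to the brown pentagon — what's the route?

turn left 128°, forward 6.7 m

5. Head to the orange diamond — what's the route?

blocked — turn left 40°, forward 8.1 m, then turn left 41°, forward 5.2 m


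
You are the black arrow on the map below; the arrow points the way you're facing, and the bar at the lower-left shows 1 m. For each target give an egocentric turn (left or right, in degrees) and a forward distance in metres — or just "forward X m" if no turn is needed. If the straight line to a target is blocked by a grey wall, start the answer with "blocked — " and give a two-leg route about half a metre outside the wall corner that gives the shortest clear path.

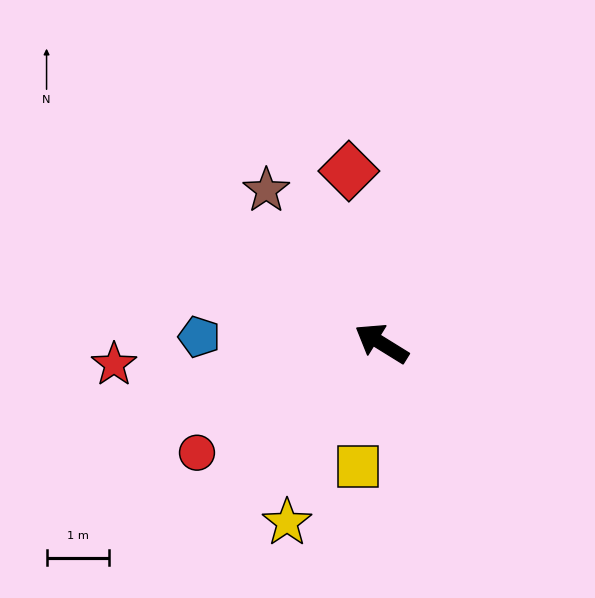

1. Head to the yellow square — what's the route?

turn left 111°, forward 2.0 m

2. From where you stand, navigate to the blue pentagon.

turn left 30°, forward 2.9 m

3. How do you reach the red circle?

turn left 62°, forward 3.4 m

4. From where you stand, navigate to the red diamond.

turn right 48°, forward 2.8 m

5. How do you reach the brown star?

turn right 21°, forward 3.1 m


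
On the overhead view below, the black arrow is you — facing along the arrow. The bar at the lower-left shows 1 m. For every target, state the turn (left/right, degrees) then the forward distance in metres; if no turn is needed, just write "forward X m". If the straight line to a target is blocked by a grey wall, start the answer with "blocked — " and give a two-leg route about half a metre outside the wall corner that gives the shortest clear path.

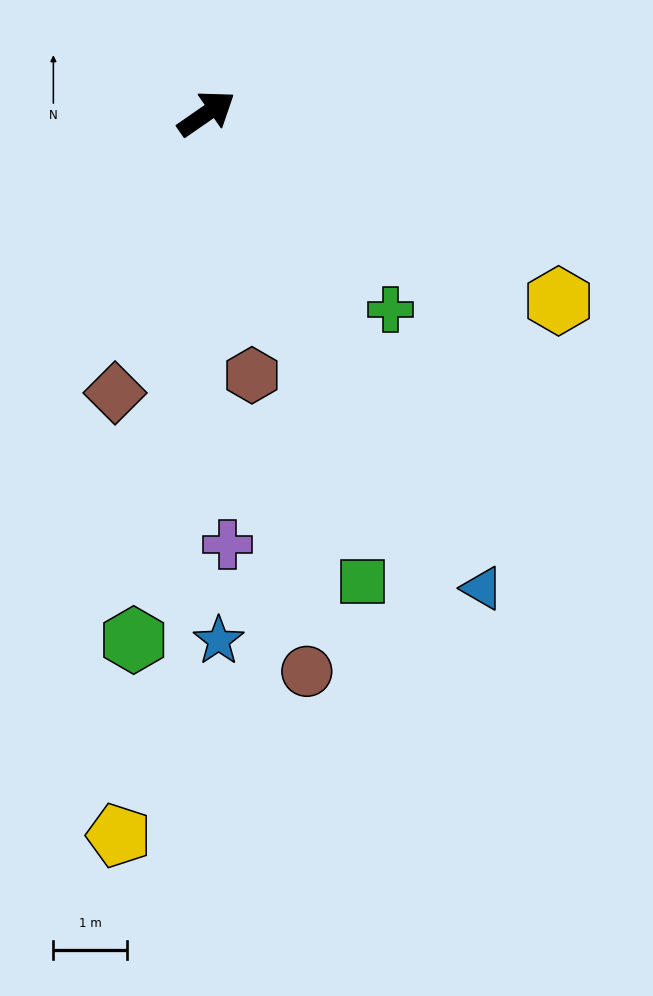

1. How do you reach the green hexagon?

turn right 133°, forward 7.3 m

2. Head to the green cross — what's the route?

turn right 82°, forward 3.7 m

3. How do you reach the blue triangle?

turn right 95°, forward 7.5 m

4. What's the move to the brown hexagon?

turn right 115°, forward 3.6 m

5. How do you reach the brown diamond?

turn right 143°, forward 4.0 m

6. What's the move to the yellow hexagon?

turn right 63°, forward 5.4 m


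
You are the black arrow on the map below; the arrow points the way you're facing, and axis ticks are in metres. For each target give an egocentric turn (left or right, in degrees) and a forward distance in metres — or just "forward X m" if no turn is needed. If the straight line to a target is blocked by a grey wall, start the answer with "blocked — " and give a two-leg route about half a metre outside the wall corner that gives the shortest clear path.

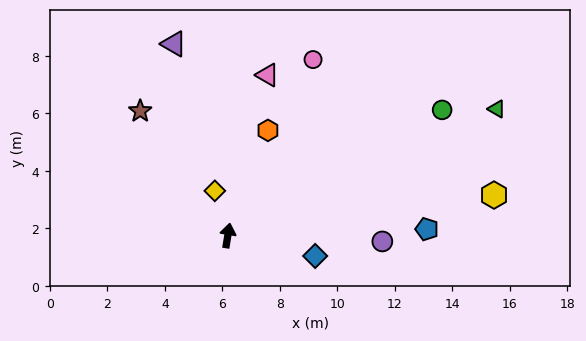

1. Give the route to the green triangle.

turn right 55°, forward 10.3 m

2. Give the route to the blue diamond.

turn right 94°, forward 3.1 m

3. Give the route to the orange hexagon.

turn right 12°, forward 3.9 m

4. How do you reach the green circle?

turn right 50°, forward 8.6 m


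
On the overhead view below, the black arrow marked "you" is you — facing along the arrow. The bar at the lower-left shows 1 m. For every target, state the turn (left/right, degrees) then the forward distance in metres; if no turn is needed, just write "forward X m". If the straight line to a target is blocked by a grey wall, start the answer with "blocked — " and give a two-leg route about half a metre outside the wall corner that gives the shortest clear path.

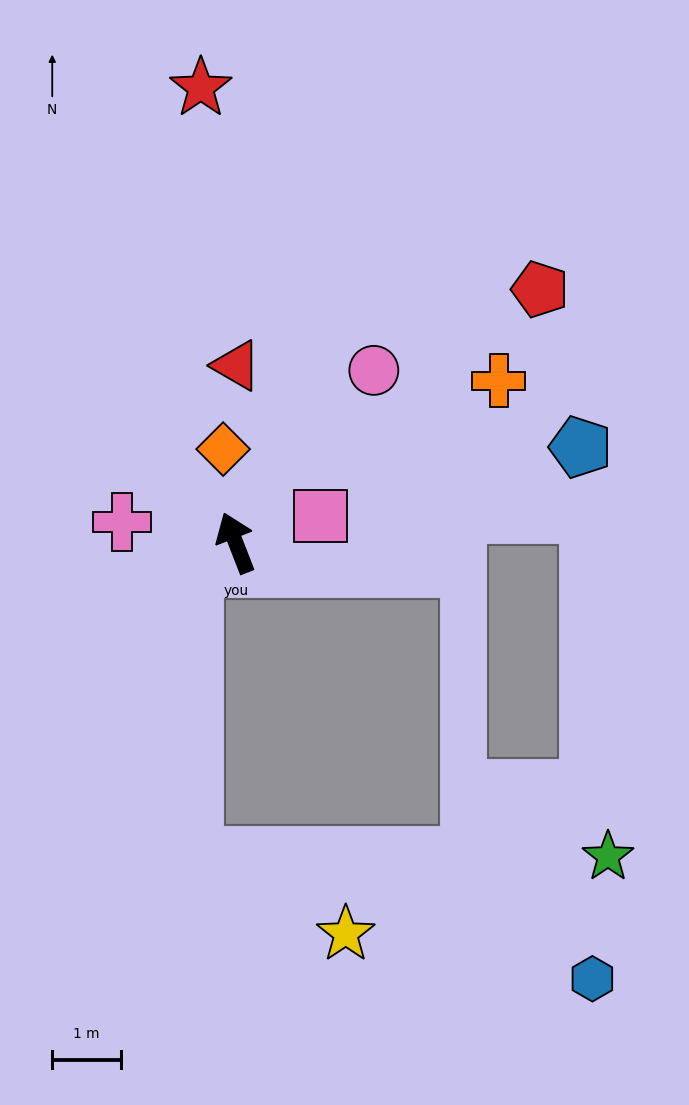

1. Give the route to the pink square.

turn right 94°, forward 1.3 m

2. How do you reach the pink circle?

turn right 60°, forward 3.2 m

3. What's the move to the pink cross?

turn left 58°, forward 1.7 m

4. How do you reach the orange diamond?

turn right 14°, forward 1.4 m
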